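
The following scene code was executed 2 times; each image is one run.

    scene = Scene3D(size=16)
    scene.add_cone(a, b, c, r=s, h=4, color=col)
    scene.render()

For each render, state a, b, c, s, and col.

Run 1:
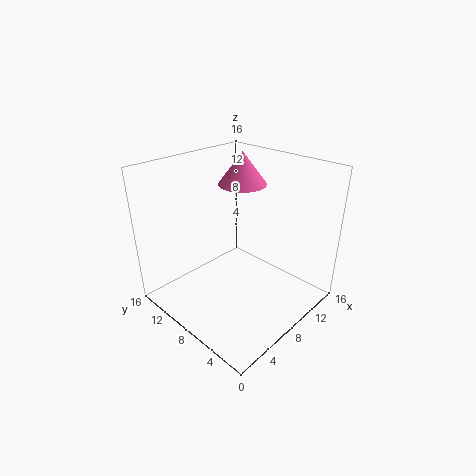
a = 13; b = 12; c = 12; s = 3; col = 'hotpink'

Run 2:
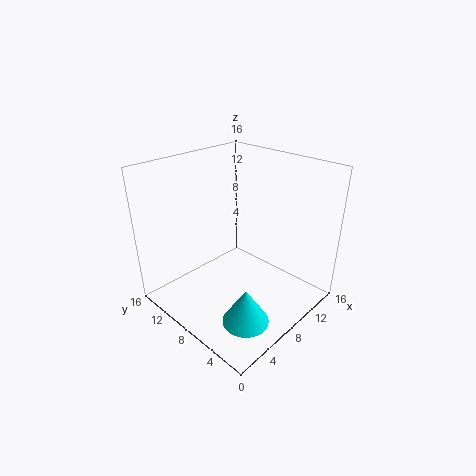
a = 5; b = 4; c = 0.5; s = 2.5; col = 'cyan'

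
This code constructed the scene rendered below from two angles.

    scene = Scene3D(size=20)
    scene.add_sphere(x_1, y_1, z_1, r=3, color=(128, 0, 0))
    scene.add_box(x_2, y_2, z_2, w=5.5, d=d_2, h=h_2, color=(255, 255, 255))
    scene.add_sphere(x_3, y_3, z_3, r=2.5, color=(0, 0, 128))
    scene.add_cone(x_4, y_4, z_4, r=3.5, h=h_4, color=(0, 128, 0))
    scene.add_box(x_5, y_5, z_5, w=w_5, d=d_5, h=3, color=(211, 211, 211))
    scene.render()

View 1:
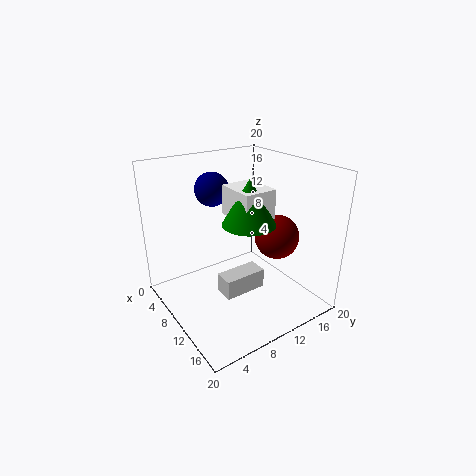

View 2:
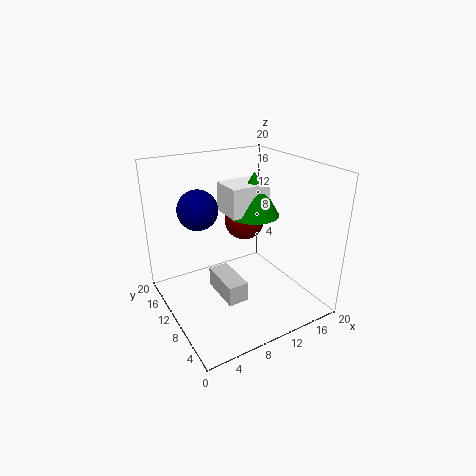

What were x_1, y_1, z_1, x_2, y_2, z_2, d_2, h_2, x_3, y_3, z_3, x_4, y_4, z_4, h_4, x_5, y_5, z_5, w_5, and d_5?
x_1 = 13.5, y_1 = 14, z_1 = 10.5, x_2 = 8.5, y_2 = 8.5, z_2 = 13.5, d_2 = 4.5, h_2 = 4, x_3 = 4, y_3 = 9.5, z_3 = 15.5, x_4 = 12.5, y_4 = 10, z_4 = 13, h_4 = 6, x_5 = 7.5, y_5 = 8, z_5 = 0.5, w_5 = 3, d_5 = 6.5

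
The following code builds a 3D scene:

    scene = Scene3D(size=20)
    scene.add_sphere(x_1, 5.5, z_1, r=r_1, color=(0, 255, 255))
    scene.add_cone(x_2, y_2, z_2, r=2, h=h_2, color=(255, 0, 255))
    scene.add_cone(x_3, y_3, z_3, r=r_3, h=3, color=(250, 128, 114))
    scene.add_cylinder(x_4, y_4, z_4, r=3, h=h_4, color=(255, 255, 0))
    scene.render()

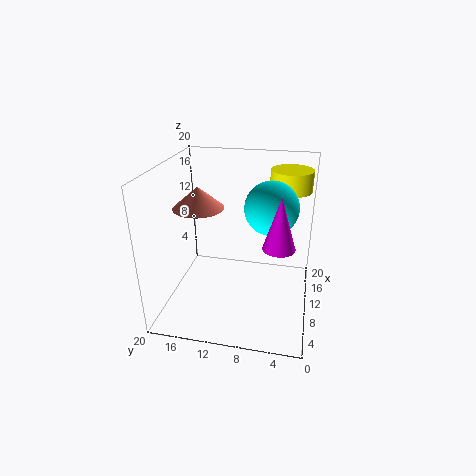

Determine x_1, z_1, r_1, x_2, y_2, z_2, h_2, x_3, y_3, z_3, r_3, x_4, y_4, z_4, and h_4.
x_1 = 9.5
z_1 = 15
r_1 = 3.5
x_2 = 5.5
y_2 = 4
z_2 = 11.5
h_2 = 6.5
x_3 = 10
y_3 = 15.5
z_3 = 14
r_3 = 3.5
x_4 = 15.5
y_4 = 3.5
z_4 = 15.5
h_4 = 3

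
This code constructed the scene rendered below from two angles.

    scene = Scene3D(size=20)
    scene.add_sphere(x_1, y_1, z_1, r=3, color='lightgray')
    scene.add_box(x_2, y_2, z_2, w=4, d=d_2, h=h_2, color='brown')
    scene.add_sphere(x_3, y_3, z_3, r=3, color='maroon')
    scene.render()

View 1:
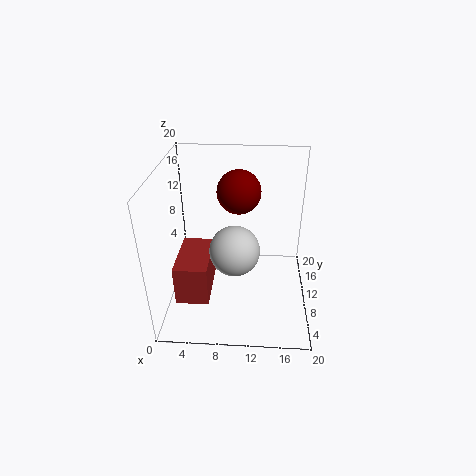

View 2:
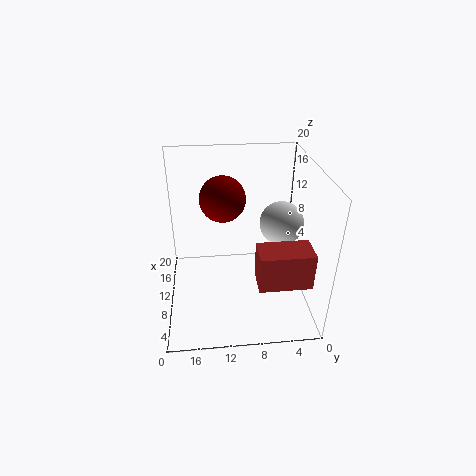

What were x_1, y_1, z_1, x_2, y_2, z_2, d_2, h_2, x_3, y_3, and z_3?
x_1 = 10
y_1 = 4
z_1 = 12
x_2 = 3
y_2 = 1
z_2 = 6
d_2 = 7
h_2 = 5
x_3 = 10
y_3 = 12
z_3 = 16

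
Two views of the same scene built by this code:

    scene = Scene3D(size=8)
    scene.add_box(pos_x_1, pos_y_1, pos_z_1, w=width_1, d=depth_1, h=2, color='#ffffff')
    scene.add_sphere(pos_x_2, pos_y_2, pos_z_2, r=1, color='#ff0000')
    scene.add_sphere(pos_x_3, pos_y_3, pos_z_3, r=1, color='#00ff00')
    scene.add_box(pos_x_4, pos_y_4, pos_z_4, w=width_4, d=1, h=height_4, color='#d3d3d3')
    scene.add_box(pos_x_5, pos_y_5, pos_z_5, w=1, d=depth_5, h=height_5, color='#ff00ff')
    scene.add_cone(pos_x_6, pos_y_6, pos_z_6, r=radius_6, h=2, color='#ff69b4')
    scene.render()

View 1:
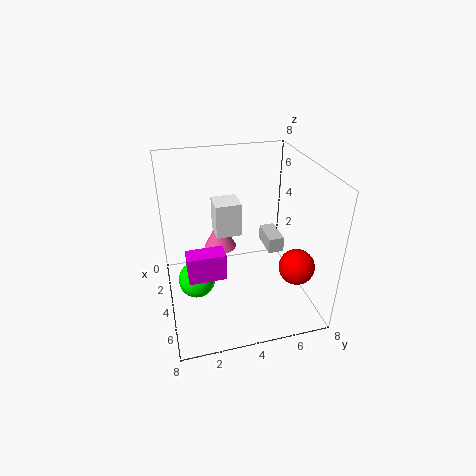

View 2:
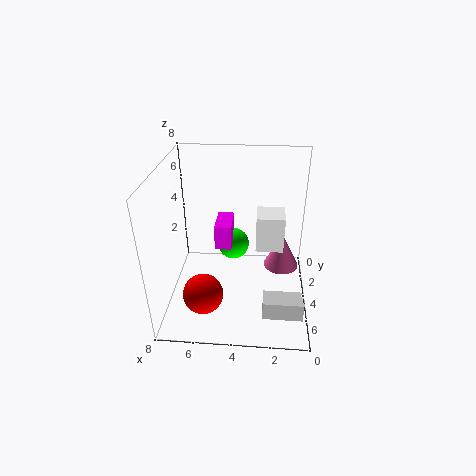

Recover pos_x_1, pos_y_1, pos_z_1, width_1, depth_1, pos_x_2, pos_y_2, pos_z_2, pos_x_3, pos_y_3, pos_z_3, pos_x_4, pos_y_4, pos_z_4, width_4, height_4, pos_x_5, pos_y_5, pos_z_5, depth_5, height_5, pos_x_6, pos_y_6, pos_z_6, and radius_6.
pos_x_1 = 1.5; pos_y_1 = 3; pos_z_1 = 3.5; width_1 = 1.5; depth_1 = 1.5; pos_x_2 = 5.5; pos_y_2 = 7; pos_z_2 = 2.5; pos_x_3 = 4.5; pos_y_3 = 1.5; pos_z_3 = 2; pos_x_4 = 0.5; pos_y_4 = 6.5; pos_z_4 = 1.5; width_4 = 2; height_4 = 1; pos_x_5 = 4.5; pos_y_5 = 1; pos_z_5 = 2.5; depth_5 = 2; height_5 = 1.5; pos_x_6 = 1.5; pos_y_6 = 3.5; pos_z_6 = 2; radius_6 = 1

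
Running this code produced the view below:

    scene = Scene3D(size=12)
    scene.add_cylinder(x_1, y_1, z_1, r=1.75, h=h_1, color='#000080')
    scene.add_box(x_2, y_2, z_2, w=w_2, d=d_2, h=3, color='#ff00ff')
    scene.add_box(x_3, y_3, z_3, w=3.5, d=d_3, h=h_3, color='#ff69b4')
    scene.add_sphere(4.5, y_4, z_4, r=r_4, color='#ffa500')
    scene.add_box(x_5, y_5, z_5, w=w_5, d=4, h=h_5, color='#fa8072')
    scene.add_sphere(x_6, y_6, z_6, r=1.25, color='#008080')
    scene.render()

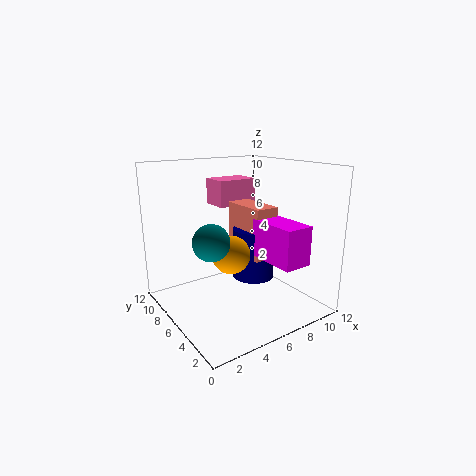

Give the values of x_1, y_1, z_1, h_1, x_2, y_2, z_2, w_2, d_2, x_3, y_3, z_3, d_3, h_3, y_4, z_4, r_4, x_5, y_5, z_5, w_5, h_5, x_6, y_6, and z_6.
x_1 = 7.25, y_1 = 5.5, z_1 = 2.5, h_1 = 4.25, x_2 = 6.25, y_2 = 0.25, z_2 = 5, w_2 = 2.25, d_2 = 4, x_3 = 5.5, y_3 = 7.75, z_3 = 8.25, d_3 = 2.5, h_3 = 2.25, y_4 = 4.75, z_4 = 5.25, r_4 = 1.5, x_5 = 6.25, y_5 = 3.75, z_5 = 4.5, w_5 = 2, h_5 = 4.25, x_6 = 1.5, y_6 = 2.5, z_6 = 7.5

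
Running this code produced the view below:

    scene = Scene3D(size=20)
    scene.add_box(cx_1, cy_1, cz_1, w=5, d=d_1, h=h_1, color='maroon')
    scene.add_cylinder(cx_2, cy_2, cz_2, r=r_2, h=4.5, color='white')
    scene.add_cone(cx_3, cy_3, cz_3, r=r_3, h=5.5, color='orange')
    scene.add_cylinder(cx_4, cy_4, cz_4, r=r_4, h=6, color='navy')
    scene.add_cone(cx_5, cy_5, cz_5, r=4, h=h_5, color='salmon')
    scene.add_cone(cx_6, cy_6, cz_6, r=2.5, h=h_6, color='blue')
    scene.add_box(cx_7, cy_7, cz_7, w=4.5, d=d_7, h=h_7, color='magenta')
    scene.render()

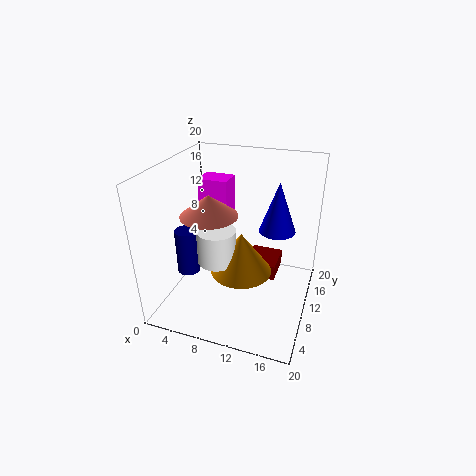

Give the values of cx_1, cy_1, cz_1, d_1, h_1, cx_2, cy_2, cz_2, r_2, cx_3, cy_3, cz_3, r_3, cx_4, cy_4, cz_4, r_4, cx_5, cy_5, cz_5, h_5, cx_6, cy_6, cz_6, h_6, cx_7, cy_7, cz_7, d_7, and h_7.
cx_1 = 9.5, cy_1 = 14.5, cz_1 = 0.5, d_1 = 5.5, h_1 = 2.5, cx_2 = 8.5, cy_2 = 6, cz_2 = 8.5, r_2 = 2.5, cx_3 = 11.5, cy_3 = 7, cz_3 = 7, r_3 = 4, cx_4 = 4.5, cy_4 = 5.5, cz_4 = 6.5, r_4 = 1.5, cx_5 = 6, cy_5 = 9.5, cz_5 = 13, h_5 = 3, cx_6 = 15, cy_6 = 12, cz_6 = 11, h_6 = 7, cx_7 = 2.5, cy_7 = 13.5, cz_7 = 10.5, d_7 = 3.5, h_7 = 6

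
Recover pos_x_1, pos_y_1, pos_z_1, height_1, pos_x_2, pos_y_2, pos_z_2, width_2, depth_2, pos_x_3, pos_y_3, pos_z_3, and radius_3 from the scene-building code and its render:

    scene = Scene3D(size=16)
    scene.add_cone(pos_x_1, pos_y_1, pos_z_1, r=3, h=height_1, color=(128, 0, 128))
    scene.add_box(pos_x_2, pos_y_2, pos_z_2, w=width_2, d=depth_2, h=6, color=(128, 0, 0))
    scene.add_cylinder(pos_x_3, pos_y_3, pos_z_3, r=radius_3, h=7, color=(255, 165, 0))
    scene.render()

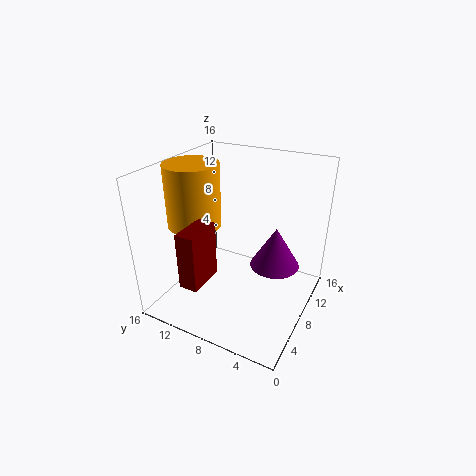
pos_x_1 = 12; pos_y_1 = 5; pos_z_1 = 3; height_1 = 5; pos_x_2 = 1; pos_y_2 = 9; pos_z_2 = 5; width_2 = 4; depth_2 = 2; pos_x_3 = 7; pos_y_3 = 13; pos_z_3 = 9; radius_3 = 3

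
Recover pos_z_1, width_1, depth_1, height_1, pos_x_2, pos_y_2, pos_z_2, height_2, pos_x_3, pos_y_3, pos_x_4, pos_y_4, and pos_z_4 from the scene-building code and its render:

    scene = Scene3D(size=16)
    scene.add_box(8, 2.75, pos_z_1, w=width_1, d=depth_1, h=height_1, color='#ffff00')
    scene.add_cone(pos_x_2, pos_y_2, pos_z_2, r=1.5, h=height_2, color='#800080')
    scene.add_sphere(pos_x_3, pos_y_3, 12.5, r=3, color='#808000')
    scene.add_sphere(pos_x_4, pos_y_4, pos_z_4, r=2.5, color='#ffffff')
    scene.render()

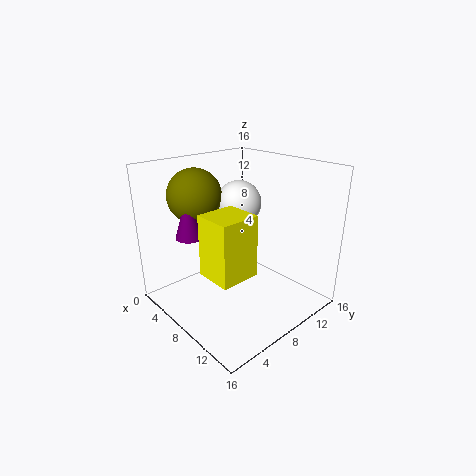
pos_z_1 = 5.5
width_1 = 4
depth_1 = 4.25
height_1 = 6.5
pos_x_2 = 5.25
pos_y_2 = 3.5
pos_z_2 = 8.5
height_2 = 5
pos_x_3 = 4
pos_y_3 = 5.25
pos_x_4 = 6.75
pos_y_4 = 9.25
pos_z_4 = 11.5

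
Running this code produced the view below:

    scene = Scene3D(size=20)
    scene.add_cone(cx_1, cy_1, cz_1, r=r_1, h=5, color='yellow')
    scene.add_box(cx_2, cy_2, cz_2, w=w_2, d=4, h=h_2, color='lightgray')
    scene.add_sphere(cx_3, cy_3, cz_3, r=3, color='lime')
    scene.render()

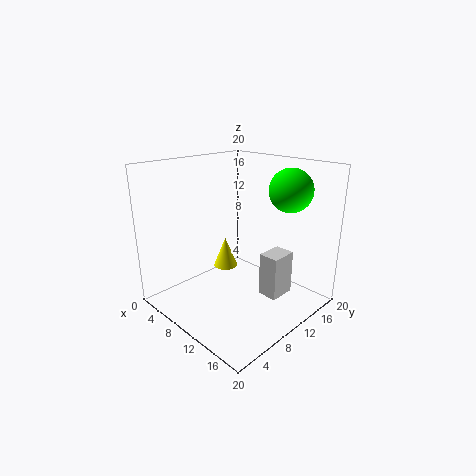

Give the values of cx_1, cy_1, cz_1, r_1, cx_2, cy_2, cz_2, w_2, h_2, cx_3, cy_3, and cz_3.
cx_1 = 2.5; cy_1 = 14.5; cz_1 = 1.5; r_1 = 2; cx_2 = 11.5; cy_2 = 13; cz_2 = 0.5; w_2 = 3; h_2 = 6.5; cx_3 = 14.5; cy_3 = 15.5; cz_3 = 16.5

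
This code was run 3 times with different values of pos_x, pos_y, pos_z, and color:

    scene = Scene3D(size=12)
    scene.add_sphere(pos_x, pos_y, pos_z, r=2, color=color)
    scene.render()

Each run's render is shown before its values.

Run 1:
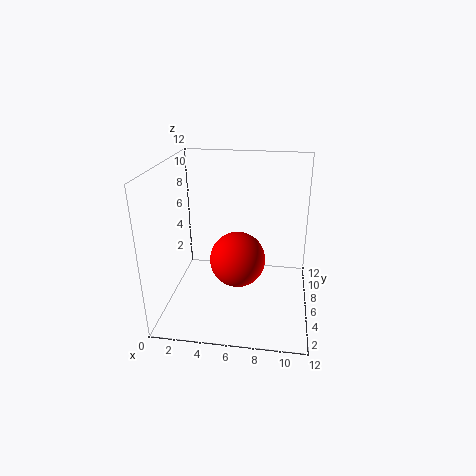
pos_x = 6.5; pos_y = 2.5; pos_z = 6; color = 'red'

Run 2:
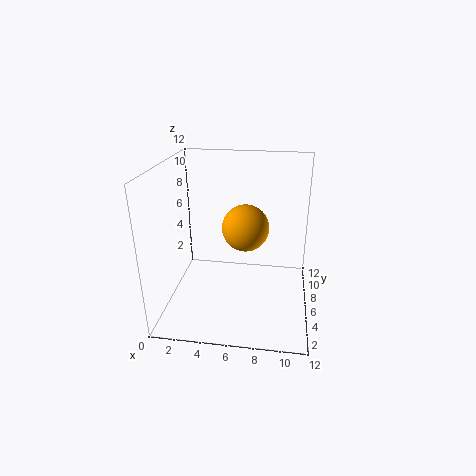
pos_x = 6.5; pos_y = 7; pos_z = 6.5; color = 'orange'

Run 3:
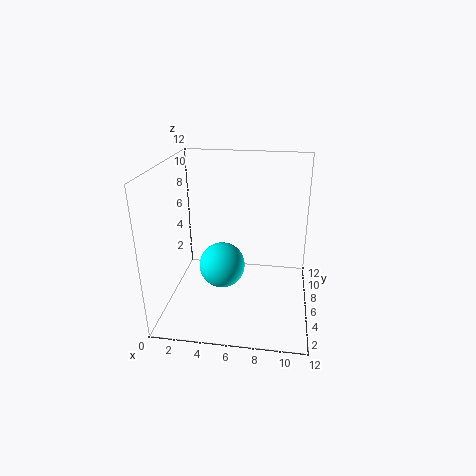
pos_x = 4.5; pos_y = 6.5; pos_z = 3; color = 'cyan'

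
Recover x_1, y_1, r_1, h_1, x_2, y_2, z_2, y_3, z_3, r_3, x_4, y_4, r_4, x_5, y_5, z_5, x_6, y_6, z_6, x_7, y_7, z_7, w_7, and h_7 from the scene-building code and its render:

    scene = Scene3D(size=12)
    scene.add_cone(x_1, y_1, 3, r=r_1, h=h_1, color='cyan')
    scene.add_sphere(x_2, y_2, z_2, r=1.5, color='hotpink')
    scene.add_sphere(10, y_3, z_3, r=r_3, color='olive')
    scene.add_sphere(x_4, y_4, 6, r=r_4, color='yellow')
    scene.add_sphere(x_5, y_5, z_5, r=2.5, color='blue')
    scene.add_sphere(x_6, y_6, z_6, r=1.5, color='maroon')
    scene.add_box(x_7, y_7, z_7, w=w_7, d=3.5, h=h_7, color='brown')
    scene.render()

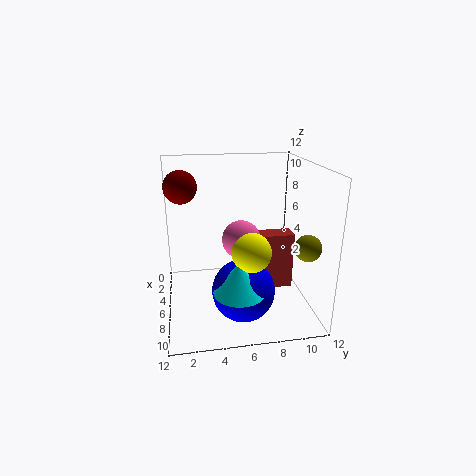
x_1 = 9.5, y_1 = 5.5, r_1 = 2, h_1 = 2.5, x_2 = 7.5, y_2 = 6, z_2 = 6.5, y_3 = 10.5, z_3 = 6.5, r_3 = 1, x_4 = 9, y_4 = 6.5, r_4 = 1.5, x_5 = 8.5, y_5 = 6, z_5 = 2.5, x_6 = 2, y_6 = 1.5, z_6 = 9.5, x_7 = 7, y_7 = 6.5, z_7 = 2.5, w_7 = 1.5, h_7 = 4.5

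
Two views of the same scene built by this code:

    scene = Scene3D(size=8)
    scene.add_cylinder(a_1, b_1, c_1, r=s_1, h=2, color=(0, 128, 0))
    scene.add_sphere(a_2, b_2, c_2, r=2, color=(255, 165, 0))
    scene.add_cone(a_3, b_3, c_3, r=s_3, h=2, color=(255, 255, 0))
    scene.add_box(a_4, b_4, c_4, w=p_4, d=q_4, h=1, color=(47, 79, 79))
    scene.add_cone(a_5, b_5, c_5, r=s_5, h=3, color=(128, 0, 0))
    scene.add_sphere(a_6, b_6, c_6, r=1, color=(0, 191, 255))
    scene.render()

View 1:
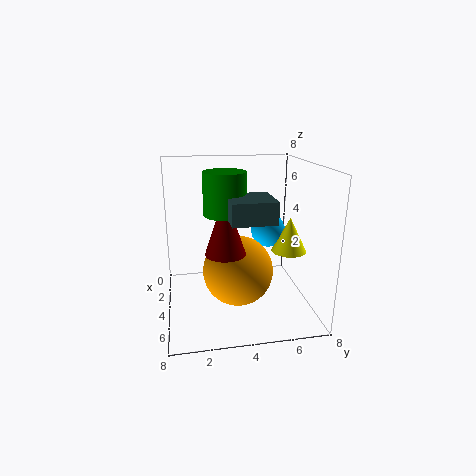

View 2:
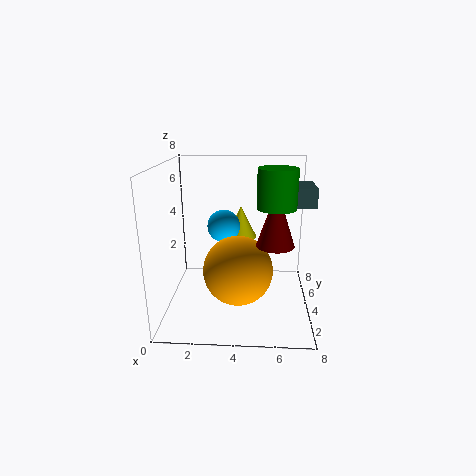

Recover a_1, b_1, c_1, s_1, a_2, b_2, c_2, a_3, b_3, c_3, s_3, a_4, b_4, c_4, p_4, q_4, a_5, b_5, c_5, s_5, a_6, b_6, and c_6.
a_1 = 6, b_1 = 3, c_1 = 6, s_1 = 1, a_2 = 4, b_2 = 4, c_2 = 2, a_3 = 4, b_3 = 7, c_3 = 3, s_3 = 1, a_4 = 6, b_4 = 3, c_4 = 6, p_4 = 2, q_4 = 2, a_5 = 6, b_5 = 3, c_5 = 4, s_5 = 1, a_6 = 3, b_6 = 6, c_6 = 4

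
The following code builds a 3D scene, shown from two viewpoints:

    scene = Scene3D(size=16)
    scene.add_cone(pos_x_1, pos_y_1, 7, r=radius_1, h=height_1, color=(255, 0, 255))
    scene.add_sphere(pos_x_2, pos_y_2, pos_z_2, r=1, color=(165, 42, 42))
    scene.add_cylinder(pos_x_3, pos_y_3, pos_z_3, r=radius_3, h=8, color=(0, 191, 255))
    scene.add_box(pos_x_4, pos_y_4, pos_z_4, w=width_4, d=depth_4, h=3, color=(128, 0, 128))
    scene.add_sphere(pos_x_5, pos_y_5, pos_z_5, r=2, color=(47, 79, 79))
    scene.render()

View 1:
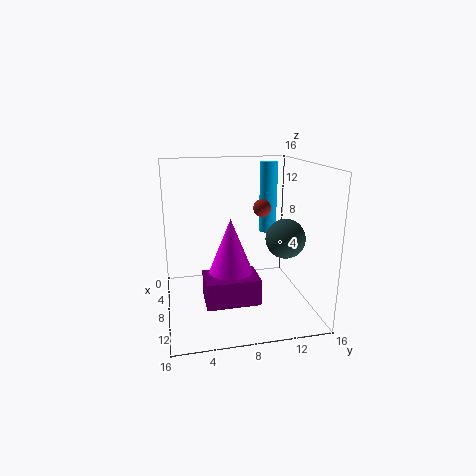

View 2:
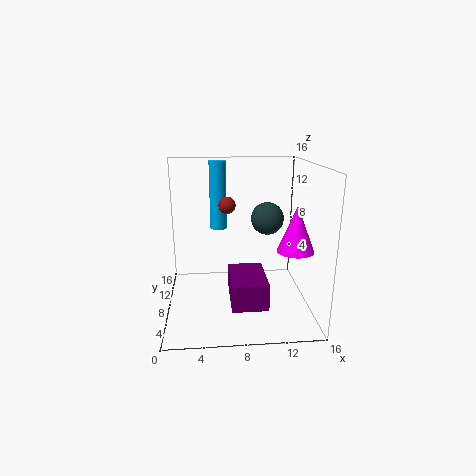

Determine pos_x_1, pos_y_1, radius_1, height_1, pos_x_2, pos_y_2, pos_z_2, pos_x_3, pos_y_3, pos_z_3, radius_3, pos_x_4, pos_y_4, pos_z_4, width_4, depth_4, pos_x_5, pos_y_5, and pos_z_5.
pos_x_1 = 14
pos_y_1 = 6
radius_1 = 2
height_1 = 5
pos_x_2 = 7
pos_y_2 = 11
pos_z_2 = 11
pos_x_3 = 6
pos_y_3 = 12
pos_z_3 = 8
radius_3 = 1
pos_x_4 = 7
pos_y_4 = 4
pos_z_4 = 1
width_4 = 4
depth_4 = 6
pos_x_5 = 12
pos_y_5 = 12
pos_z_5 = 9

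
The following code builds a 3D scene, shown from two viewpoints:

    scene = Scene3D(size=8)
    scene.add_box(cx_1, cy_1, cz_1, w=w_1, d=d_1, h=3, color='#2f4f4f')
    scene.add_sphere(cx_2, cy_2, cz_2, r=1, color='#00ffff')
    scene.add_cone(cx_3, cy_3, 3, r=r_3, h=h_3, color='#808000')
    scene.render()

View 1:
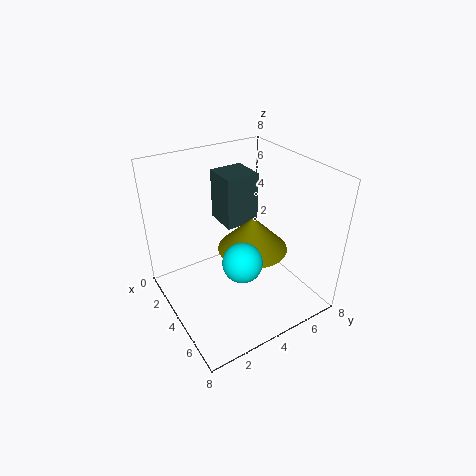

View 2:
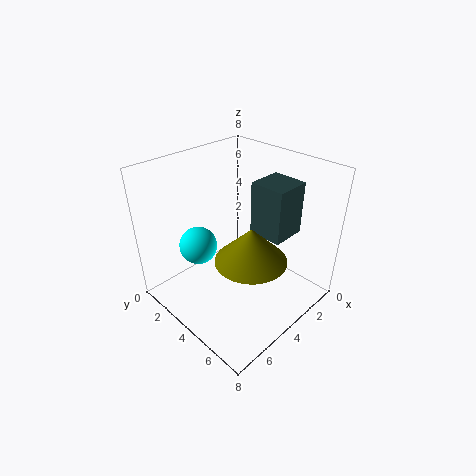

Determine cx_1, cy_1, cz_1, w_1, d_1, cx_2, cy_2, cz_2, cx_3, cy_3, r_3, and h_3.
cx_1 = 1
cy_1 = 4
cz_1 = 4
w_1 = 2
d_1 = 2
cx_2 = 6
cy_2 = 3
cz_2 = 4
cx_3 = 4
cy_3 = 5
r_3 = 2
h_3 = 2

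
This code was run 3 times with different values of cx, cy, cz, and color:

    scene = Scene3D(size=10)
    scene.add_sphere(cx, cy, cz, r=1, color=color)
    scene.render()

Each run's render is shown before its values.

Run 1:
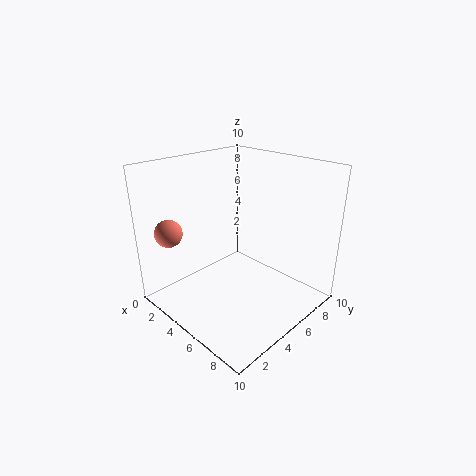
cx = 1; cy = 2; cz = 5; color = 'salmon'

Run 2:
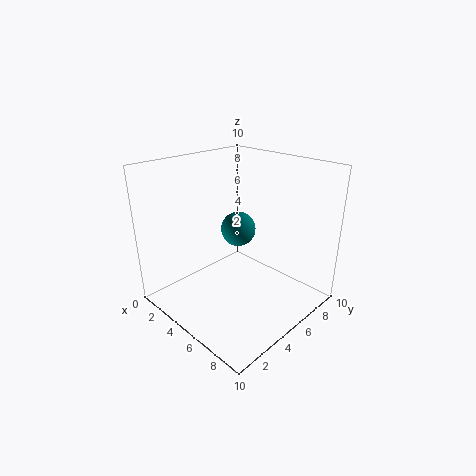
cx = 7; cy = 3; cz = 7; color = 'teal'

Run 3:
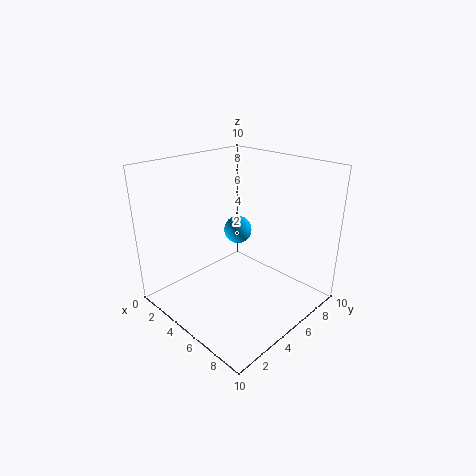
cx = 4; cy = 6; cz = 5; color = 'deepskyblue'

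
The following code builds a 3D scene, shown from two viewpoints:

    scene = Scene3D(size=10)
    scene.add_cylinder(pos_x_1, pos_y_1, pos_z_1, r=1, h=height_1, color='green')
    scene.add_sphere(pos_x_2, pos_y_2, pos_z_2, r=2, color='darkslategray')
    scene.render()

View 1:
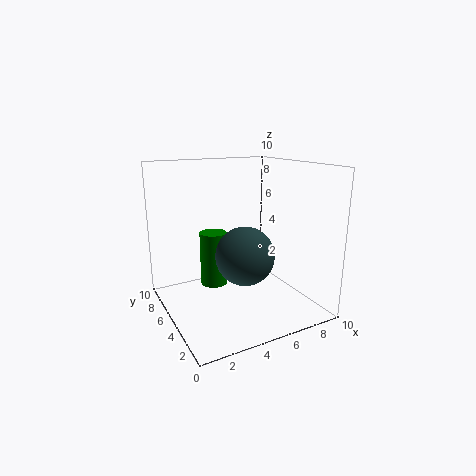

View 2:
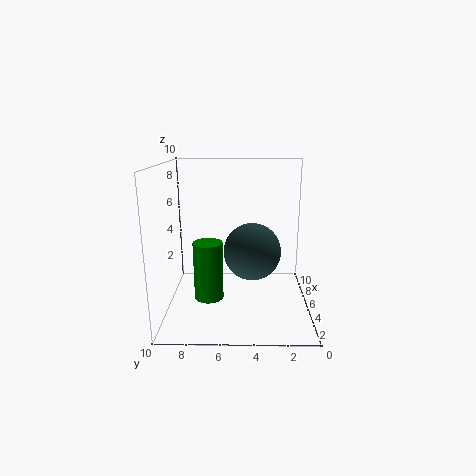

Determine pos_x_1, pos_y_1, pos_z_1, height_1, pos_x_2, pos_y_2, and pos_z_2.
pos_x_1 = 4, pos_y_1 = 7, pos_z_1 = 1, height_1 = 4, pos_x_2 = 5, pos_y_2 = 4, pos_z_2 = 4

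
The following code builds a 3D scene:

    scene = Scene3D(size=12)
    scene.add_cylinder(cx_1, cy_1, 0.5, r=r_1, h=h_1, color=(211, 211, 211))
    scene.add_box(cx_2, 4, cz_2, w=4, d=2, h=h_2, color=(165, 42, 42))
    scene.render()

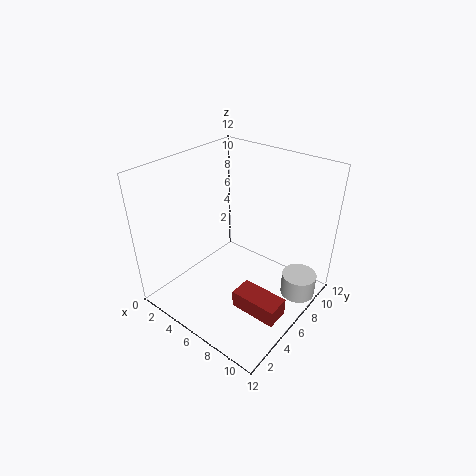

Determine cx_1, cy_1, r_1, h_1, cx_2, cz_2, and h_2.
cx_1 = 10.5
cy_1 = 9
r_1 = 1.5
h_1 = 2
cx_2 = 7
cz_2 = 0.5
h_2 = 1.5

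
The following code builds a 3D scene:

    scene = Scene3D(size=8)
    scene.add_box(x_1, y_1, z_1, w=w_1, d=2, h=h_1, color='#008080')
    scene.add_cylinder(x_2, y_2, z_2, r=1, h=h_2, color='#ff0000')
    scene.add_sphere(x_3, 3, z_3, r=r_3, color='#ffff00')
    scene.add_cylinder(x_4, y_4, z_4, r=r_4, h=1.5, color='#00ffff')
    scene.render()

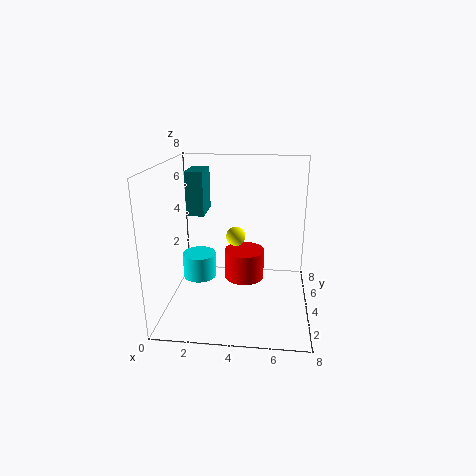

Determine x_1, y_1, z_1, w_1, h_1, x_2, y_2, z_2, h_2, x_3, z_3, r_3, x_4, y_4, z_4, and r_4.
x_1 = 1; y_1 = 4.5; z_1 = 5; w_1 = 1; h_1 = 2.5; x_2 = 4.5; y_2 = 2.5; z_2 = 2.5; h_2 = 1.5; x_3 = 4; z_3 = 4.5; r_3 = 0.5; x_4 = 1.5; y_4 = 5; z_4 = 1; r_4 = 1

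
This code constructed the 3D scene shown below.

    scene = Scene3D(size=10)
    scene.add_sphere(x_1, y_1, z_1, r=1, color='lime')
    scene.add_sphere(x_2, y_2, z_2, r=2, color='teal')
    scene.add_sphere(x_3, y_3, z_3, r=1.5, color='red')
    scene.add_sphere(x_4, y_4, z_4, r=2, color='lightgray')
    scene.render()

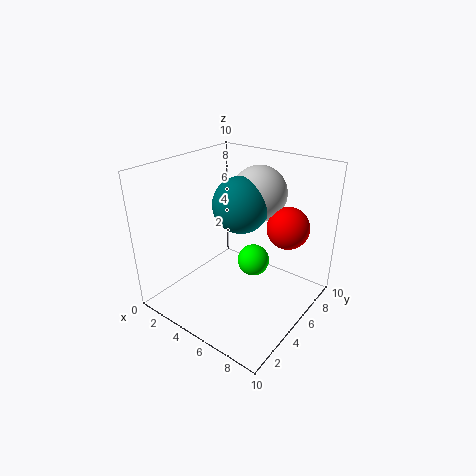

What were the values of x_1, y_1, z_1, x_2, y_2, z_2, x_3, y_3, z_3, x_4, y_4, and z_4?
x_1 = 7; y_1 = 4; z_1 = 4.5; x_2 = 4.5; y_2 = 6; z_2 = 7; x_3 = 7.5; y_3 = 7.5; z_3 = 5.5; x_4 = 5; y_4 = 7.5; z_4 = 7.5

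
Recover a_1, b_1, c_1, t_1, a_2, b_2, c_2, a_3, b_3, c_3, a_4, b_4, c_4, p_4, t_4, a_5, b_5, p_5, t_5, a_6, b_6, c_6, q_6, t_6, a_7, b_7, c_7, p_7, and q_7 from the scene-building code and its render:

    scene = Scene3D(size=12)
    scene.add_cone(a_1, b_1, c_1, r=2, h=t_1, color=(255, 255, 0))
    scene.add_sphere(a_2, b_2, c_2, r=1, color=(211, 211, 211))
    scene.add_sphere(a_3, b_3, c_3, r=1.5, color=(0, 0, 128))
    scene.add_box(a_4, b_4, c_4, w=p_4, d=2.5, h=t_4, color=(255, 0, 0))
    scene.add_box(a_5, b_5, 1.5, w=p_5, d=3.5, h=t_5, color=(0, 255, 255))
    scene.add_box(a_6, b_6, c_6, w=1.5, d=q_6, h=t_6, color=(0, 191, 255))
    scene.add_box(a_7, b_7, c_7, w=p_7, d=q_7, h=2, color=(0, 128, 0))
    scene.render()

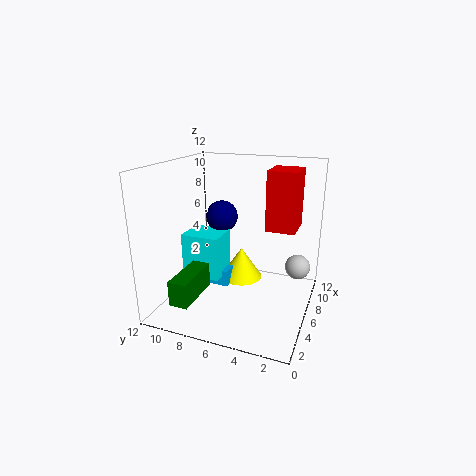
a_1 = 9.5; b_1 = 7; c_1 = 0.5; t_1 = 3; a_2 = 6.5; b_2 = 1; c_2 = 4; a_3 = 9.5; b_3 = 9; c_3 = 6.5; a_4 = 7; b_4 = 1.5; c_4 = 6.5; p_4 = 3; t_4 = 5; a_5 = 6; b_5 = 8; p_5 = 3; t_5 = 4; a_6 = 7; b_6 = 7.5; c_6 = 0.5; q_6 = 2; t_6 = 1.5; a_7 = 0.5; b_7 = 8; c_7 = 2; p_7 = 4; q_7 = 1.5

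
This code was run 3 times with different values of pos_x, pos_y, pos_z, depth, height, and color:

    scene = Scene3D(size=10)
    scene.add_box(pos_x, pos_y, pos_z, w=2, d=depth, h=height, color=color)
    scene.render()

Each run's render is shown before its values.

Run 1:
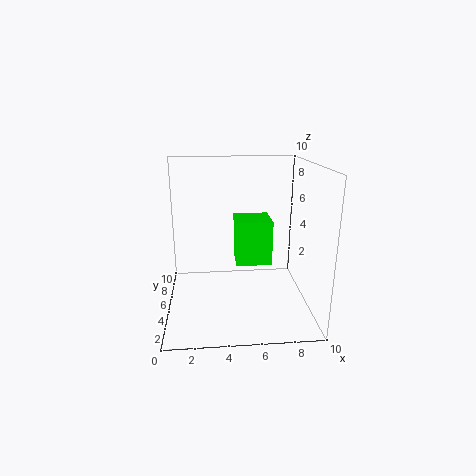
pos_x = 4.5, pos_y = 0.5, pos_z = 5, depth = 2, height = 2.5, color = 'lime'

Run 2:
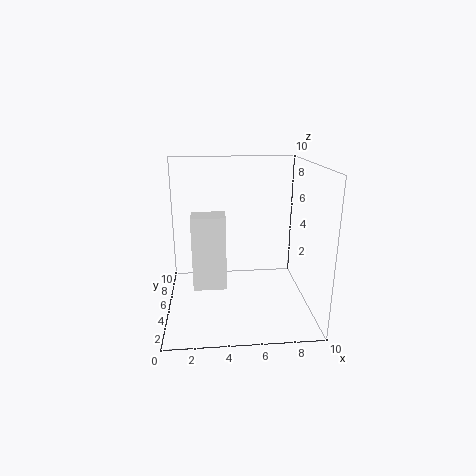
pos_x = 2, pos_y = 1.5, pos_z = 3, depth = 1.5, height = 4.5, color = 'white'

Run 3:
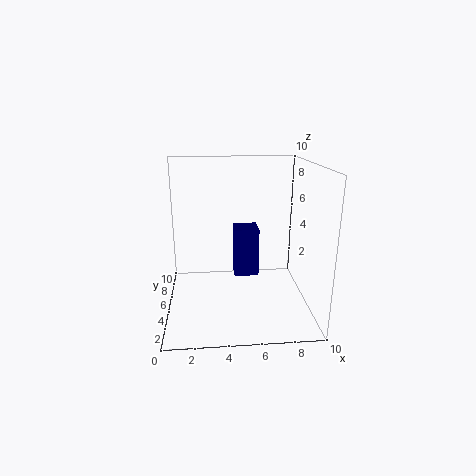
pos_x = 5, pos_y = 8, pos_z = 0.5, depth = 2, height = 4, color = 'navy'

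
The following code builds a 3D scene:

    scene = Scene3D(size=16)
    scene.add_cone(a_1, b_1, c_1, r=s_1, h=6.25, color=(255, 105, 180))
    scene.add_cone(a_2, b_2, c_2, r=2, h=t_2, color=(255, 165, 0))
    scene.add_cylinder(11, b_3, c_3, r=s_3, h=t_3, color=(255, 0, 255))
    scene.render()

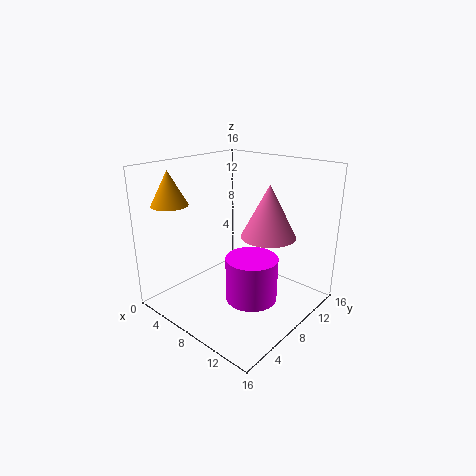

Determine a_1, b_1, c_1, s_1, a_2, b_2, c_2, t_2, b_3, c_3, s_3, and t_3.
a_1 = 9.25
b_1 = 12
c_1 = 7.25
s_1 = 3.25
a_2 = 2.5
b_2 = 3.25
c_2 = 11.75
t_2 = 3.75
b_3 = 6.75
c_3 = 2.25
s_3 = 2.75
t_3 = 4.75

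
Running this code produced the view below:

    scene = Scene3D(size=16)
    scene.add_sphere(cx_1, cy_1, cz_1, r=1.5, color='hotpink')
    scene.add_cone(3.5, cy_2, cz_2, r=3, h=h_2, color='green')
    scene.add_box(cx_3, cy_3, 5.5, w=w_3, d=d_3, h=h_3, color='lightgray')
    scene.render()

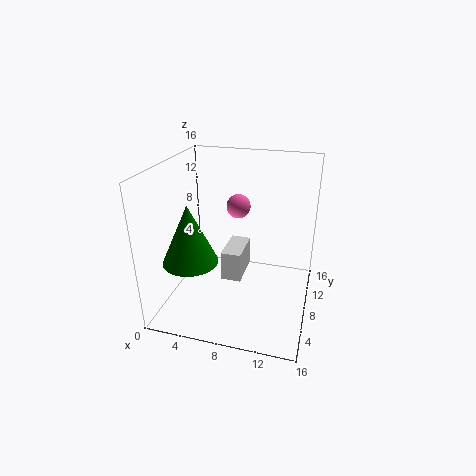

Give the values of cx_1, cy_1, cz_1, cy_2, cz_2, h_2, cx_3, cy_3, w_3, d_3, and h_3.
cx_1 = 6.5, cy_1 = 13.5, cz_1 = 9.5, cy_2 = 5, cz_2 = 6, h_2 = 6.5, cx_3 = 7.5, cy_3 = 3.5, w_3 = 2, d_3 = 4, h_3 = 3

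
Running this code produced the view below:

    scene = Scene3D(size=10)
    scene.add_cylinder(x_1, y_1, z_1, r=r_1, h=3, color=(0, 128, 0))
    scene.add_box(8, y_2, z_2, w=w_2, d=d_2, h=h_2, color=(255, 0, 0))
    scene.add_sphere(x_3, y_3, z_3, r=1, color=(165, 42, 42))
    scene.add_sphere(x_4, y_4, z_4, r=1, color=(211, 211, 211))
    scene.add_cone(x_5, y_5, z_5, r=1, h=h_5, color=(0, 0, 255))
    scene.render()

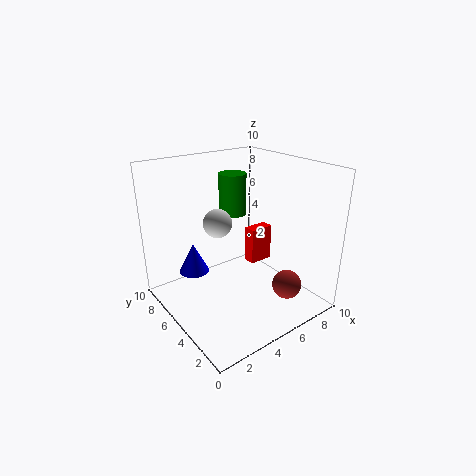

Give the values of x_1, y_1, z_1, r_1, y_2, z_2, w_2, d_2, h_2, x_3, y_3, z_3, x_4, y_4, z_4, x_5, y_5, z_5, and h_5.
x_1 = 6; y_1 = 7; z_1 = 6; r_1 = 1; y_2 = 7; z_2 = 1; w_2 = 2; d_2 = 1; h_2 = 3; x_3 = 7; y_3 = 2; z_3 = 2; x_4 = 4; y_4 = 6; z_4 = 6; x_5 = 2; y_5 = 6; z_5 = 3; h_5 = 2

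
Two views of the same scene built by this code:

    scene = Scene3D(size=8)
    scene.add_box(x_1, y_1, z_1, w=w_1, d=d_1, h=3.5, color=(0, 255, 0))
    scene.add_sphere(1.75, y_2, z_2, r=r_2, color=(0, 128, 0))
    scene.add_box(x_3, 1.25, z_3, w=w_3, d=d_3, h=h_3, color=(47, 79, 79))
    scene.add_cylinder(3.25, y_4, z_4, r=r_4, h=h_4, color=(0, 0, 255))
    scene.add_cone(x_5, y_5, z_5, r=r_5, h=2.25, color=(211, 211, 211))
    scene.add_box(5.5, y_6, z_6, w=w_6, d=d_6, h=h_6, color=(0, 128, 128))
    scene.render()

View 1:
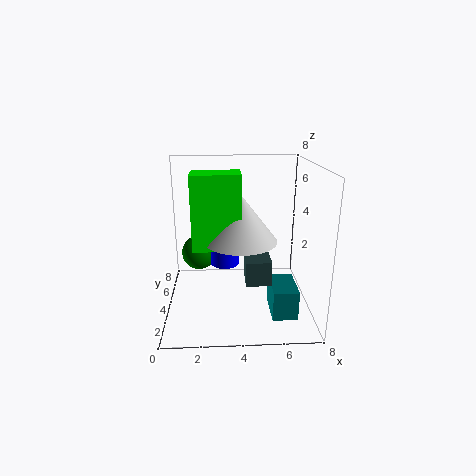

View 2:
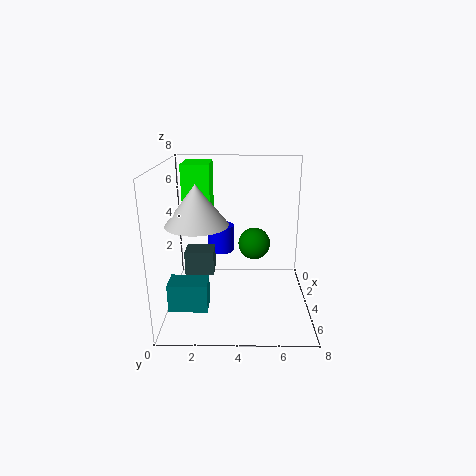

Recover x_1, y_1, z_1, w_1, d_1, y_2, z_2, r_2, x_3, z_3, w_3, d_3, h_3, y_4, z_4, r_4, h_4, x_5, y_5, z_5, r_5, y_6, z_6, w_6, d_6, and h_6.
x_1 = 1.75; y_1 = 1; z_1 = 4.5; w_1 = 2.25; d_1 = 1.5; y_2 = 5; z_2 = 2.75; r_2 = 1; x_3 = 4.25; z_3 = 2.5; w_3 = 1.25; d_3 = 1.5; h_3 = 1.25; y_4 = 3; z_4 = 3; r_4 = 0.75; h_4 = 1.5; x_5 = 4; y_5 = 1.75; z_5 = 4.75; r_5 = 1.75; y_6 = 0.5; z_6 = 1; w_6 = 1.25; d_6 = 2; h_6 = 1.5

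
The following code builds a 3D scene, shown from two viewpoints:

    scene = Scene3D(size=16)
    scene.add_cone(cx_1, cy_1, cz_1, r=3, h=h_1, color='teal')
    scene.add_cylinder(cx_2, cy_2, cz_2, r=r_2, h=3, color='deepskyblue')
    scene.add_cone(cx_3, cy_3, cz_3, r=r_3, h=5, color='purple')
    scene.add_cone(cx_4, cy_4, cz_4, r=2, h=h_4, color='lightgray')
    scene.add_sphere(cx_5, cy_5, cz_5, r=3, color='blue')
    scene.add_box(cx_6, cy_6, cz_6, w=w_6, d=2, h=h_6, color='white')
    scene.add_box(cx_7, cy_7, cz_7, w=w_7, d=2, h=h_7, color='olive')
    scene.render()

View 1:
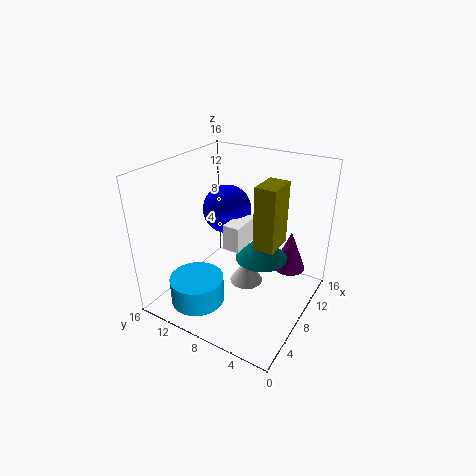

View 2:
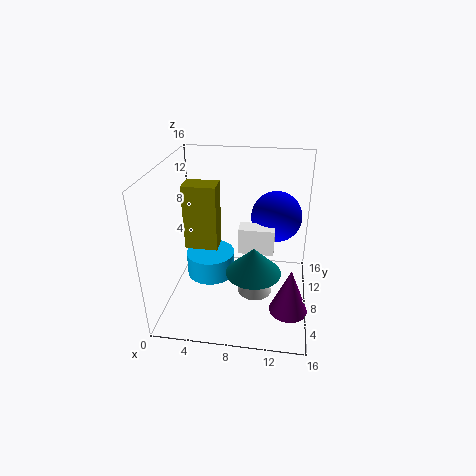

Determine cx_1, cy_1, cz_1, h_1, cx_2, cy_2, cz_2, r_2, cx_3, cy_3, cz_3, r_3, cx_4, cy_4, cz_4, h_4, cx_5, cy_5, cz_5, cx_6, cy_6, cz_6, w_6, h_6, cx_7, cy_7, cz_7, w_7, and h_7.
cx_1 = 10, cy_1 = 6, cz_1 = 5, h_1 = 3, cx_2 = 4, cy_2 = 11, cz_2 = 1, r_2 = 3, cx_3 = 14, cy_3 = 4, cz_3 = 2, r_3 = 2, cx_4 = 10, cy_4 = 8, cz_4 = 1, h_4 = 3, cx_5 = 12, cy_5 = 12, cz_5 = 9, cx_6 = 8, cy_6 = 8, cz_6 = 6, w_6 = 4, h_6 = 3, cx_7 = 4, cy_7 = 2, cz_7 = 10, w_7 = 3, h_7 = 6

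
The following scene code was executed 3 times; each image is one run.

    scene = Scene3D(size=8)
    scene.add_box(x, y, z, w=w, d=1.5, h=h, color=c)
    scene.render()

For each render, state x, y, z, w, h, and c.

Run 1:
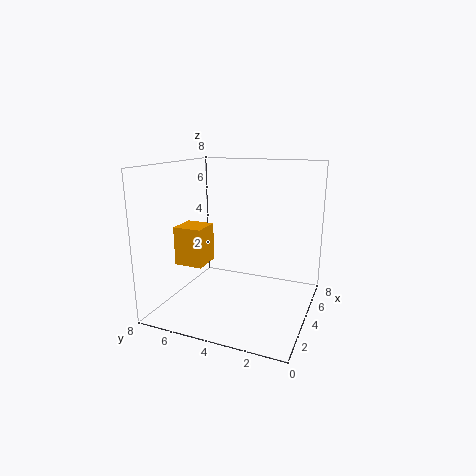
x = 1.5; y = 5; z = 3; w = 1.5; h = 2; c = 'orange'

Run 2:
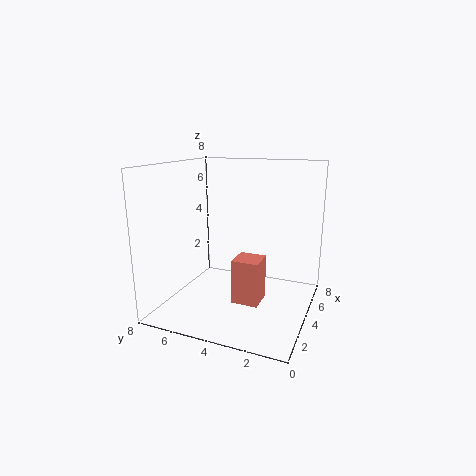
x = 3; y = 2.5; z = 0.5; w = 1.5; h = 2.5; c = 'salmon'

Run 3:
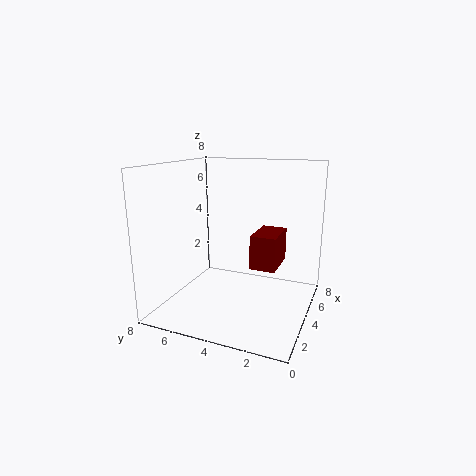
x = 4.5; y = 2; z = 2; w = 2.5; h = 2; c = 'maroon'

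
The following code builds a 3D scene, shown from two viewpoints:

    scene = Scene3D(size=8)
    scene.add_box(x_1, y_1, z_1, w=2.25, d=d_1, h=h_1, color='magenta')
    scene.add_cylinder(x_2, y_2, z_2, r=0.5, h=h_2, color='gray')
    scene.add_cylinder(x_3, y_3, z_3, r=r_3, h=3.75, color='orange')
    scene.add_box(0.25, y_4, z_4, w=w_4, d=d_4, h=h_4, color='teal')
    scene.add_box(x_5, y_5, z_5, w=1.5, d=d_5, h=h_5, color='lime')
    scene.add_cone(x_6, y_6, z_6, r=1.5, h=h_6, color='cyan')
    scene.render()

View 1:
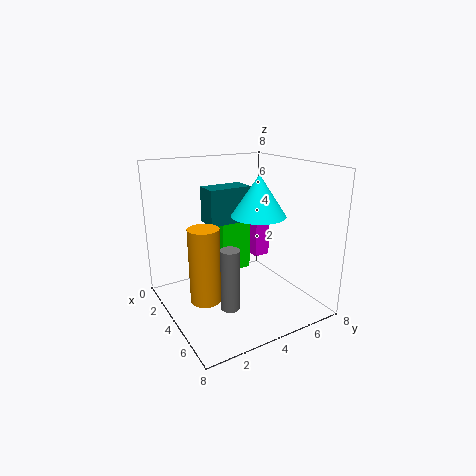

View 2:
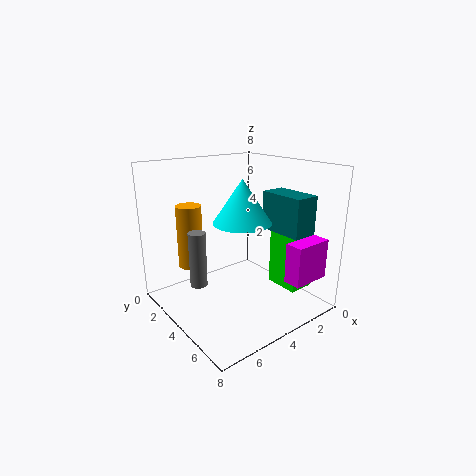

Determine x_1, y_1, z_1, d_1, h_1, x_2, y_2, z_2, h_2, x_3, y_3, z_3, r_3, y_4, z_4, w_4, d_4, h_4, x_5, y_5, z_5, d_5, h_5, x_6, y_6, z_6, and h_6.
x_1 = 0.25; y_1 = 6.25; z_1 = 1.75; d_1 = 1; h_1 = 2.25; x_2 = 5.75; y_2 = 2.5; z_2 = 1; h_2 = 3.25; x_3 = 5.5; y_3 = 1.25; z_3 = 1.75; r_3 = 0.75; y_4 = 3.5; z_4 = 4; w_4 = 1.5; d_4 = 2.75; h_4 = 2.25; x_5 = 0.25; y_5 = 4.25; z_5 = 0.75; d_5 = 2; h_5 = 3.25; x_6 = 4.5; y_6 = 5; z_6 = 5.25; h_6 = 2.25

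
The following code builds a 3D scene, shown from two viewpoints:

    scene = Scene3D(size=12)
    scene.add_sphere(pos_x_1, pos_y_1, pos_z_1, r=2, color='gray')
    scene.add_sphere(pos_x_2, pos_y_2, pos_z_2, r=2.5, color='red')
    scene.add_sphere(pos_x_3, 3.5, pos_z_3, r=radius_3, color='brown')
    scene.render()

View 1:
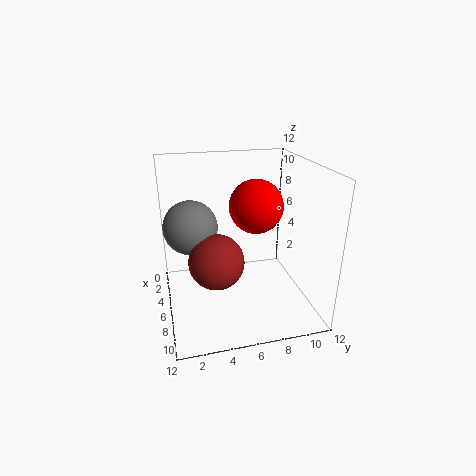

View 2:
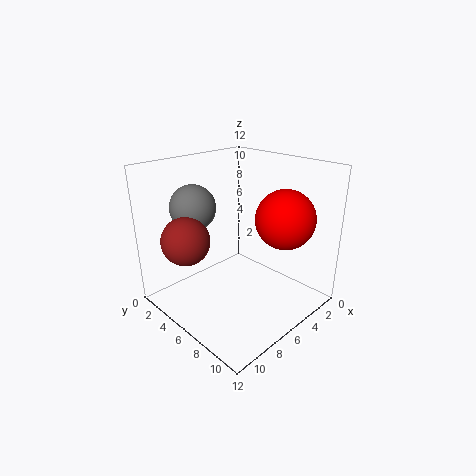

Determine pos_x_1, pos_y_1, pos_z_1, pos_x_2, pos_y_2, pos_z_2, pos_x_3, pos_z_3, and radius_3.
pos_x_1 = 7.5, pos_y_1 = 2, pos_z_1 = 8, pos_x_2 = 3, pos_y_2 = 8.5, pos_z_2 = 7.5, pos_x_3 = 9.5, pos_z_3 = 6, radius_3 = 2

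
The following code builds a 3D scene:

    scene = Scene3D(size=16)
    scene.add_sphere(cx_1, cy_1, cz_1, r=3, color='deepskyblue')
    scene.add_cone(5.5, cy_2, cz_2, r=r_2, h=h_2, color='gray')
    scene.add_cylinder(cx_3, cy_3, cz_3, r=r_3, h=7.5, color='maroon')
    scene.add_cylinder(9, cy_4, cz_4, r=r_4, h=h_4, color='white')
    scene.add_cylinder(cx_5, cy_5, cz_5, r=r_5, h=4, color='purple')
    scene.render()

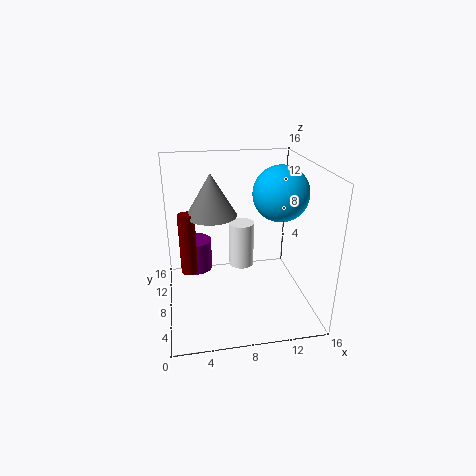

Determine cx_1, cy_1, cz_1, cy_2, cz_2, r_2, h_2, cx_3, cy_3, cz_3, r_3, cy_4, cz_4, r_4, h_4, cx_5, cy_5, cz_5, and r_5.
cx_1 = 12.5
cy_1 = 7.5
cz_1 = 13
cy_2 = 11.5
cz_2 = 9.5
r_2 = 3
h_2 = 5
cx_3 = 2.5
cy_3 = 11
cz_3 = 2.5
r_3 = 1
cy_4 = 11
cz_4 = 3
r_4 = 1.5
h_4 = 5.5
cx_5 = 3.5
cy_5 = 13.5
cz_5 = 1.5
r_5 = 2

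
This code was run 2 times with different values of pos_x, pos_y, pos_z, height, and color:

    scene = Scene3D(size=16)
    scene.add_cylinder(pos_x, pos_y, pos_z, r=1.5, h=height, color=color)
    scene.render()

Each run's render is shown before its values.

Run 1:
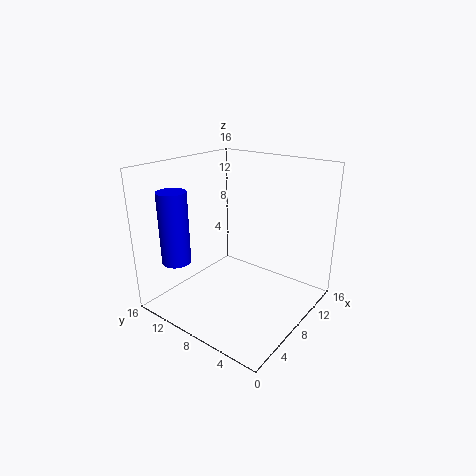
pos_x = 2, pos_y = 11.5, pos_z = 6.5, height = 7.5, color = 'blue'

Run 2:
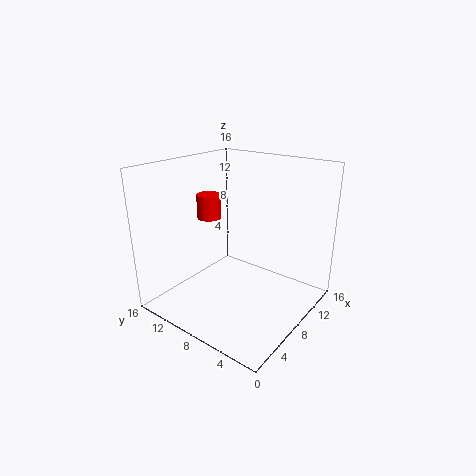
pos_x = 10, pos_y = 14, pos_z = 8.5, height = 3, color = 'red'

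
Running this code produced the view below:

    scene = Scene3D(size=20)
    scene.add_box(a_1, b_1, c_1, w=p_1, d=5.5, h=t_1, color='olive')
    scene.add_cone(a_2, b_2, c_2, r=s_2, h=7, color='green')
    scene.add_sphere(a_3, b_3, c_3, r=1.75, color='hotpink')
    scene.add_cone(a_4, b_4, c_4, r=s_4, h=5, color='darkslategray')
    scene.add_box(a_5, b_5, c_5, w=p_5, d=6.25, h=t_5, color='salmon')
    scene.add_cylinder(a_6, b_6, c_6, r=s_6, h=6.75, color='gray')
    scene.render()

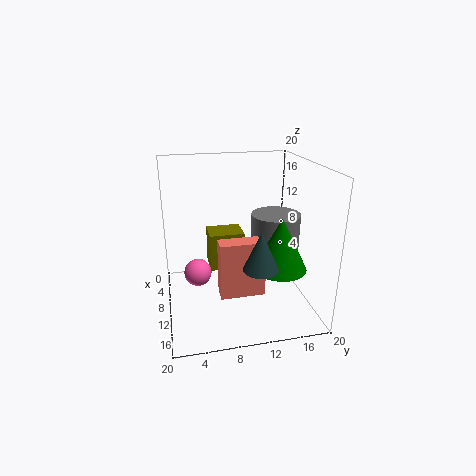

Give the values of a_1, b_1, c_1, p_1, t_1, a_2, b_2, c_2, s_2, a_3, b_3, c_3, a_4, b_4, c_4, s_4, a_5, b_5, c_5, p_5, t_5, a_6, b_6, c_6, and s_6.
a_1 = 0.25, b_1 = 6.75, c_1 = 2.25, p_1 = 4.5, t_1 = 6, a_2 = 14.25, b_2 = 14.75, c_2 = 7, s_2 = 3.5, a_3 = 13, b_3 = 4, c_3 = 7, a_4 = 16.25, b_4 = 11.5, c_4 = 8.25, s_4 = 2.25, a_5 = 10.5, b_5 = 7, c_5 = 2.25, p_5 = 2.5, t_5 = 8, a_6 = 9, b_6 = 15.75, c_6 = 6, s_6 = 3.5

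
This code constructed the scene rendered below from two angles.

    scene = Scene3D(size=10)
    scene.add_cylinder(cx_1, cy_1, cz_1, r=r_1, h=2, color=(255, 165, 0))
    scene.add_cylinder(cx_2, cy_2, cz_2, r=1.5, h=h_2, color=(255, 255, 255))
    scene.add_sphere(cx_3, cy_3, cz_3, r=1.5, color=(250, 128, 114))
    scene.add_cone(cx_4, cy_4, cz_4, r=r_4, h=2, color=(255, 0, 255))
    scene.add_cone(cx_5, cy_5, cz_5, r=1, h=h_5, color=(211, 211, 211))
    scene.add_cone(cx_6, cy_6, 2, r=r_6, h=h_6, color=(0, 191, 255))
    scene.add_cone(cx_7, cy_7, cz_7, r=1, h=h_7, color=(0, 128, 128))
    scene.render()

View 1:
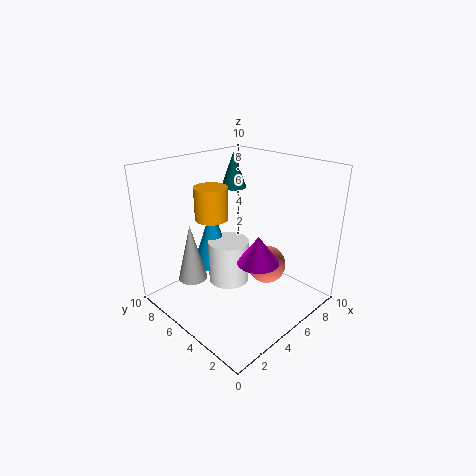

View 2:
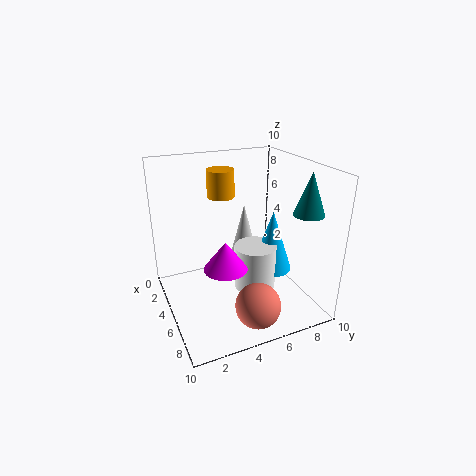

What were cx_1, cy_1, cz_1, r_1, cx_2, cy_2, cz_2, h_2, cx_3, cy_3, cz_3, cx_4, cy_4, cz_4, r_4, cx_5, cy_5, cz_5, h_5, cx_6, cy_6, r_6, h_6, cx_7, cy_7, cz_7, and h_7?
cx_1 = 2.5; cy_1 = 4.75; cz_1 = 7.25; r_1 = 1; cx_2 = 5.25; cy_2 = 6.25; cz_2 = 1; h_2 = 3.25; cx_3 = 8.25; cy_3 = 5; cz_3 = 1.5; cx_4 = 5.75; cy_4 = 3.75; cz_4 = 3.25; r_4 = 1.5; cx_5 = 2.25; cy_5 = 6.75; cz_5 = 2.25; h_5 = 4; cx_6 = 5; cy_6 = 7.75; r_6 = 1.5; h_6 = 4.5; cx_7 = 8; cy_7 = 8.5; cz_7 = 7.25; h_7 = 2.75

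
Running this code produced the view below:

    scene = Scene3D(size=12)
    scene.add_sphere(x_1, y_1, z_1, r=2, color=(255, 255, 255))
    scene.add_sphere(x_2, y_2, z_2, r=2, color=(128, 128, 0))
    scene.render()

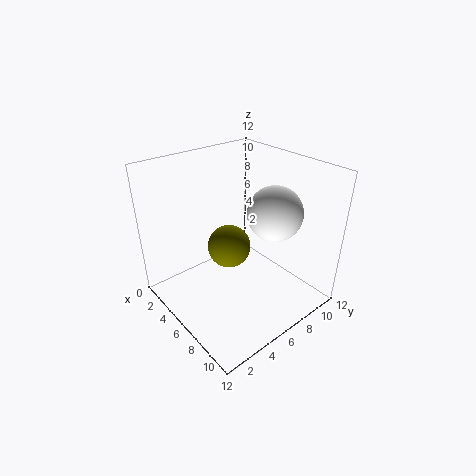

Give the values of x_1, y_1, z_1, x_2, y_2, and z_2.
x_1 = 9.5; y_1 = 6.5; z_1 = 9.5; x_2 = 3.5; y_2 = 7; z_2 = 3.5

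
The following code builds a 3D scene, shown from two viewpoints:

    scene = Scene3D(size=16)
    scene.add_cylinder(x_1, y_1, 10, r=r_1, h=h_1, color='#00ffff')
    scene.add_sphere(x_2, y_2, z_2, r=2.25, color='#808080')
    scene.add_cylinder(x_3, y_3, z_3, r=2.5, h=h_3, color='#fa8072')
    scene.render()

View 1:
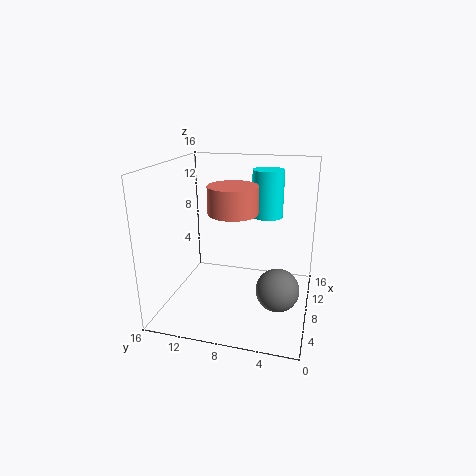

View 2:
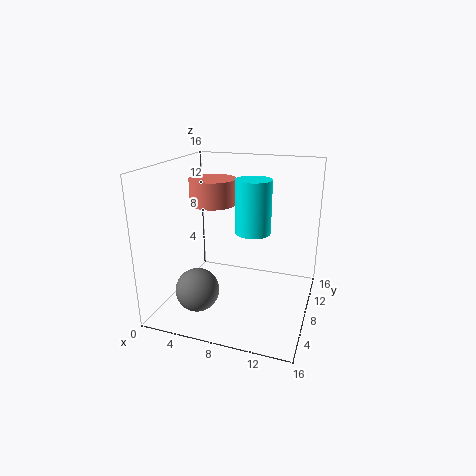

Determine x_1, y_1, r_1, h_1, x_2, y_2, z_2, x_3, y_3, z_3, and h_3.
x_1 = 10.5
y_1 = 5.25
r_1 = 1.75
h_1 = 5.25
x_2 = 5.25
y_2 = 3
z_2 = 3.75
x_3 = 5.25
y_3 = 7.75
z_3 = 11.75
h_3 = 2.75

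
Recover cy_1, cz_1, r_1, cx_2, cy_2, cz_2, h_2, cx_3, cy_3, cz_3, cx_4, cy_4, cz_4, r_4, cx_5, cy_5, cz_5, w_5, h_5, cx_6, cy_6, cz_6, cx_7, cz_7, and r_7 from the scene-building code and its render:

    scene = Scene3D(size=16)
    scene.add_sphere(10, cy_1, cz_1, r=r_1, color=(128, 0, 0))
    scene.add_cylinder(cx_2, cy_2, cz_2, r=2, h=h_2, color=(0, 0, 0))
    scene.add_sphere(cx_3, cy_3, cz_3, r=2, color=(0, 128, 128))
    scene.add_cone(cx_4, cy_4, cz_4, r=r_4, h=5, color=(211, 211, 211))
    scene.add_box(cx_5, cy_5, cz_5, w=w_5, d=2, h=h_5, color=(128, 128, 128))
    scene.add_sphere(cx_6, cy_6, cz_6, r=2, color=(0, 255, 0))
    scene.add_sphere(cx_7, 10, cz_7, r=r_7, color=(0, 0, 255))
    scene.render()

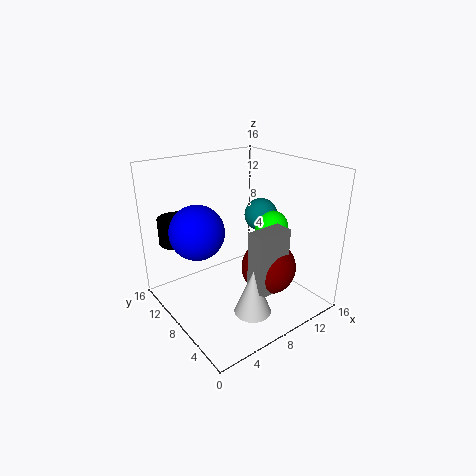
cy_1 = 5; cz_1 = 5; r_1 = 3; cx_2 = 3; cy_2 = 13; cz_2 = 7; h_2 = 3; cx_3 = 13; cy_3 = 10; cz_3 = 9; cx_4 = 7; cy_4 = 4; cz_4 = 1; r_4 = 2; cx_5 = 7; cy_5 = 3; cz_5 = 3; w_5 = 4; h_5 = 7; cx_6 = 13; cy_6 = 8; cz_6 = 8; cx_7 = 4; cz_7 = 9; r_7 = 3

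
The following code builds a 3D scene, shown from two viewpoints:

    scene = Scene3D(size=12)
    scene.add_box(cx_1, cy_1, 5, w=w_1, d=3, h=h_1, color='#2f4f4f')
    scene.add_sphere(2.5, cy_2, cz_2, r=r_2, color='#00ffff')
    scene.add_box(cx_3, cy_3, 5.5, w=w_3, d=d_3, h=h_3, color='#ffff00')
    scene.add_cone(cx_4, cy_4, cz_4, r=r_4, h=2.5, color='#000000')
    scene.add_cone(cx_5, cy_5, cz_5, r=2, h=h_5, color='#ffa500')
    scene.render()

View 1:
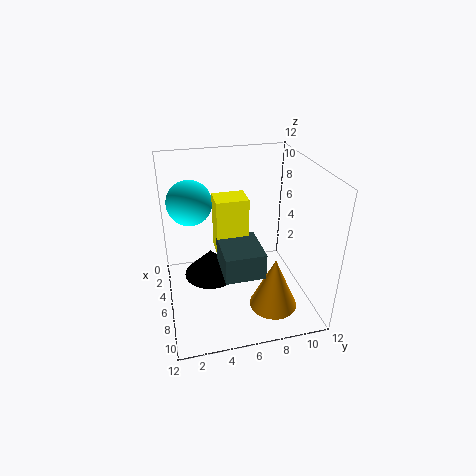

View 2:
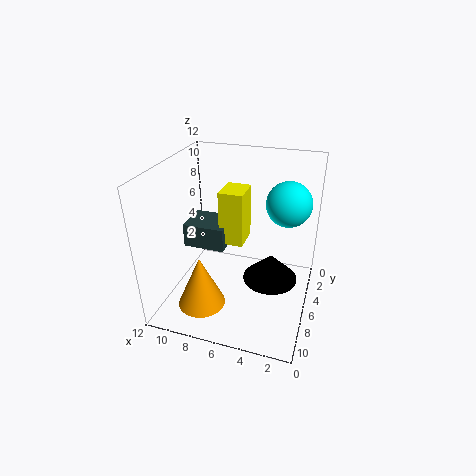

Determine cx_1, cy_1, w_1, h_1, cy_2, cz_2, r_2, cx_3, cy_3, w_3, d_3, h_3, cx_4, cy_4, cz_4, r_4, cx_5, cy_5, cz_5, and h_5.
cx_1 = 7, cy_1 = 4, w_1 = 3.5, h_1 = 2, cy_2 = 2.5, cz_2 = 8, r_2 = 2, cx_3 = 5.5, cy_3 = 4, w_3 = 2, d_3 = 2.5, h_3 = 4.5, cx_4 = 3.5, cy_4 = 4, cz_4 = 1, r_4 = 2.5, cx_5 = 8.5, cy_5 = 8.5, cz_5 = 0.5, h_5 = 4.5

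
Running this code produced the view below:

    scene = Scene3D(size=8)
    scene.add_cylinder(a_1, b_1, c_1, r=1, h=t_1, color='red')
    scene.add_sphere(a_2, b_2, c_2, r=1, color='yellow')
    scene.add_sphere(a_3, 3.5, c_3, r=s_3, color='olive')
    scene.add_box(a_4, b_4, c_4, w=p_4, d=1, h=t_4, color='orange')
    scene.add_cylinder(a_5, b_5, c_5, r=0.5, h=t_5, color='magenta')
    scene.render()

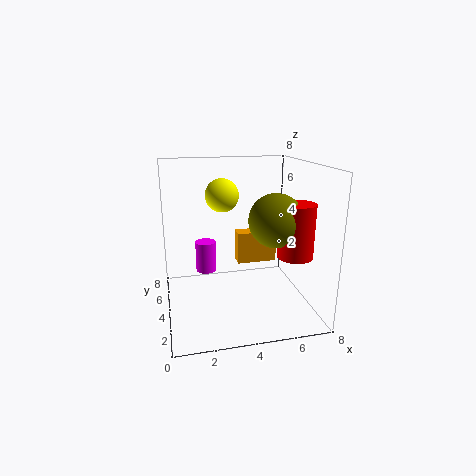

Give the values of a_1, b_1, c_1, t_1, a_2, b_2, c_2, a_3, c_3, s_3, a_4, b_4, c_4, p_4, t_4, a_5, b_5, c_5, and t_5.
a_1 = 7, b_1 = 3, c_1 = 3, t_1 = 3, a_2 = 3.5, b_2 = 6, c_2 = 6, a_3 = 6, c_3 = 5, s_3 = 1.5, a_4 = 4.5, b_4 = 6, c_4 = 1.5, p_4 = 2.5, t_4 = 2, a_5 = 2, b_5 = 2.5, c_5 = 3, t_5 = 1.5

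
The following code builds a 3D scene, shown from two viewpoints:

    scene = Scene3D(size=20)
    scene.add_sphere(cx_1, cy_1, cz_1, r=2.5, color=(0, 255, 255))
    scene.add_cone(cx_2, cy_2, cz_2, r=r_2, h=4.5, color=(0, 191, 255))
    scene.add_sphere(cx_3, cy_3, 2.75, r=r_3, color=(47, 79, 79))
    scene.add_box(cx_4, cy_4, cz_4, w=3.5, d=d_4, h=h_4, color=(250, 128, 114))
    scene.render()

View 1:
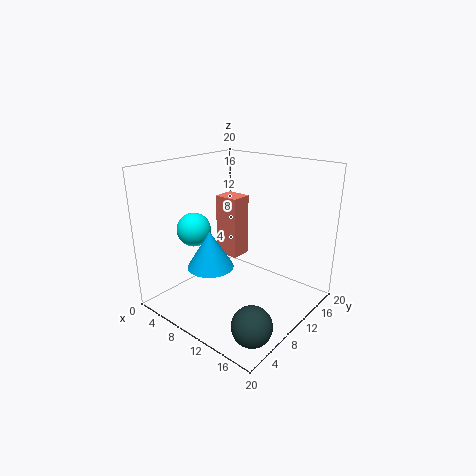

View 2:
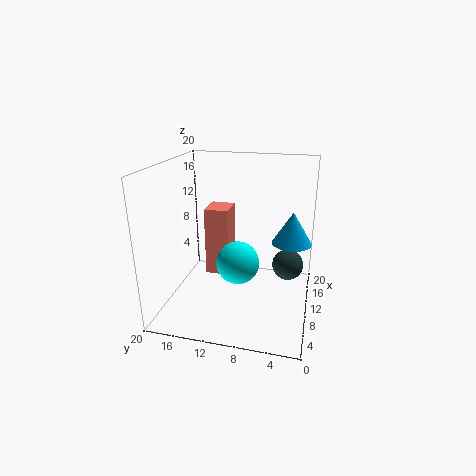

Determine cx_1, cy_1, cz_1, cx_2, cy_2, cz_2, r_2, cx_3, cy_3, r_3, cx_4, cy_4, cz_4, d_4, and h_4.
cx_1 = 3
cy_1 = 8.25
cz_1 = 10
cx_2 = 11.75
cy_2 = 2.75
cz_2 = 9.25
r_2 = 2.75
cx_3 = 17.5
cy_3 = 3.5
r_3 = 2.5
cx_4 = 5.75
cy_4 = 10.25
cz_4 = 6.5
d_4 = 3
h_4 = 8.75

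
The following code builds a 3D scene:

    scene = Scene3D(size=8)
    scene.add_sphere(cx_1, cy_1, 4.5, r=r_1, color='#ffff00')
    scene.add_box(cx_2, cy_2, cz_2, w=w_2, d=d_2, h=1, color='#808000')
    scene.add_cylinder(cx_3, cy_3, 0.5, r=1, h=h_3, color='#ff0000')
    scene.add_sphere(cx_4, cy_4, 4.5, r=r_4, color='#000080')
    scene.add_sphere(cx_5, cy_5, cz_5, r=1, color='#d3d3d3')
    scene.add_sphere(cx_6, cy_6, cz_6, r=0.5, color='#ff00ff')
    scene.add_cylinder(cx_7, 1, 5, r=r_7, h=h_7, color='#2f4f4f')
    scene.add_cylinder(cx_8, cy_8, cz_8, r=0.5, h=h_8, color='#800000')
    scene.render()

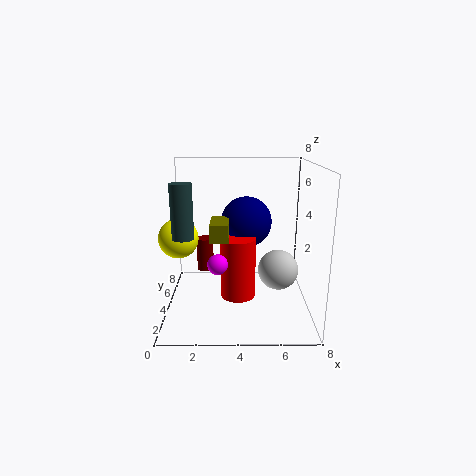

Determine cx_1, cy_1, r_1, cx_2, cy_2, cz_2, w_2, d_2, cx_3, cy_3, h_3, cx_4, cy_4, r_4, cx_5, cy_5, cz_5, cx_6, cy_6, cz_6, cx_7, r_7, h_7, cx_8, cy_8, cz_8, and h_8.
cx_1 = 1, cy_1 = 2.5, r_1 = 1, cx_2 = 2.5, cy_2 = 3, cz_2 = 4, w_2 = 1, d_2 = 2, cx_3 = 4, cy_3 = 4, h_3 = 3.5, cx_4 = 4.5, cy_4 = 5.5, r_4 = 1.5, cx_5 = 6, cy_5 = 2, cz_5 = 3, cx_6 = 3, cy_6 = 1.5, cz_6 = 3.5, cx_7 = 1.5, r_7 = 0.5, h_7 = 2.5, cx_8 = 2, cy_8 = 5.5, cz_8 = 1.5, h_8 = 2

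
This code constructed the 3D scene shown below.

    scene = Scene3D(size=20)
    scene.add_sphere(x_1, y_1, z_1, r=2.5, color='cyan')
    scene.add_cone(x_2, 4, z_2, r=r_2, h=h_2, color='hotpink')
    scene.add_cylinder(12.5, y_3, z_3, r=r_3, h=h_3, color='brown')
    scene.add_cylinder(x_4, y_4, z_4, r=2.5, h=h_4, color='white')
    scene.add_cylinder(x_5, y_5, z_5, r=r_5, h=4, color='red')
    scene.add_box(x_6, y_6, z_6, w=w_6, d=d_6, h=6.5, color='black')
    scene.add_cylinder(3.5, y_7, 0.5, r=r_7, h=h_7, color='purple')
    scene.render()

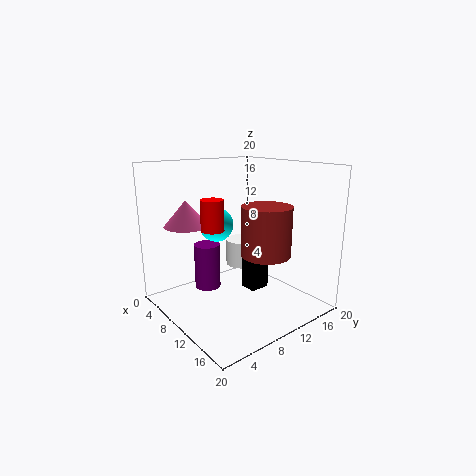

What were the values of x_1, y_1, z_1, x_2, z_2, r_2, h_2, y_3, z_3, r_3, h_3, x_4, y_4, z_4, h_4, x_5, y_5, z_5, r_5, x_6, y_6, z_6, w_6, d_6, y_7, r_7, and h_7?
x_1 = 5.5
y_1 = 9.5
z_1 = 11
x_2 = 6.5
z_2 = 12
r_2 = 3
h_2 = 3.5
y_3 = 13
z_3 = 7.5
r_3 = 3.5
h_3 = 7
x_4 = 6
y_4 = 14
z_4 = 4
h_4 = 4
x_5 = 10.5
y_5 = 5.5
z_5 = 12
r_5 = 1.5
x_6 = 8.5
y_6 = 12
z_6 = 1.5
w_6 = 2.5
d_6 = 3
y_7 = 9
r_7 = 2
h_7 = 7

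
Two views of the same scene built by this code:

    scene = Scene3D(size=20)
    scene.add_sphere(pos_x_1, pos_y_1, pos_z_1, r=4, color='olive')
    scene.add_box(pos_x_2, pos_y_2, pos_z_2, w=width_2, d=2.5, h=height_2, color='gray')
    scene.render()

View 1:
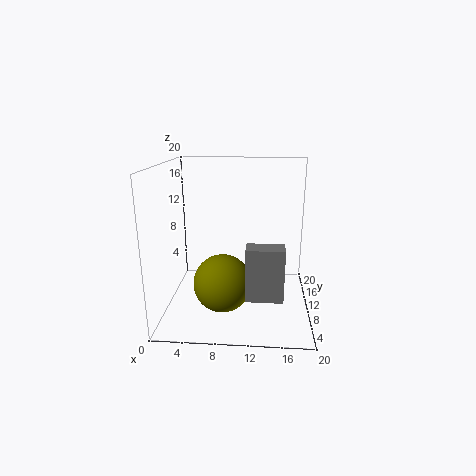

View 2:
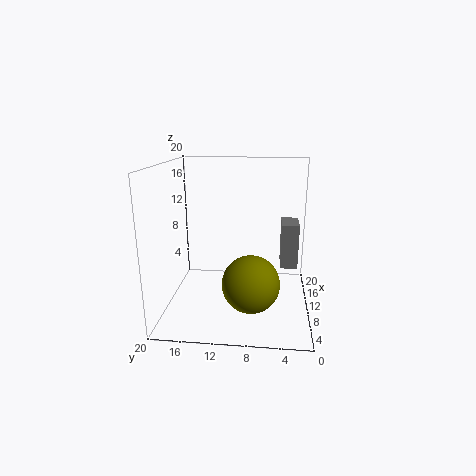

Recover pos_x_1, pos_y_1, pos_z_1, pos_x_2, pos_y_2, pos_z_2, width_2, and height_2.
pos_x_1 = 8; pos_y_1 = 8; pos_z_1 = 4; pos_x_2 = 11.5; pos_y_2 = 1.5; pos_z_2 = 5; width_2 = 4.5; height_2 = 6.5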